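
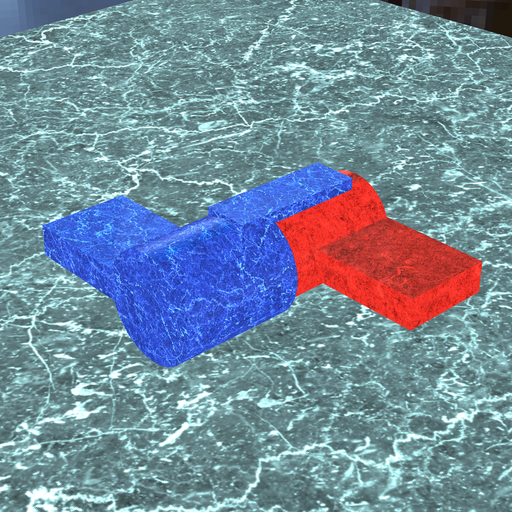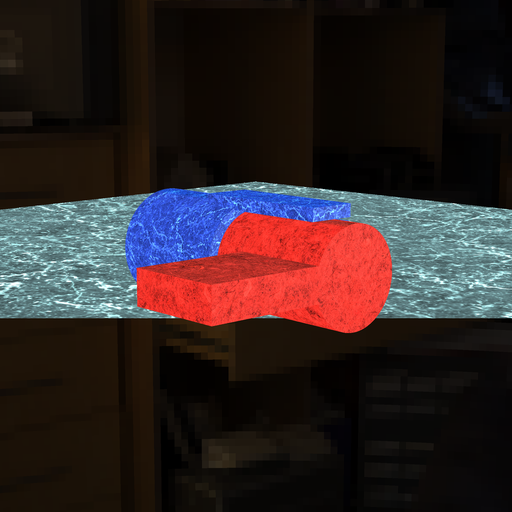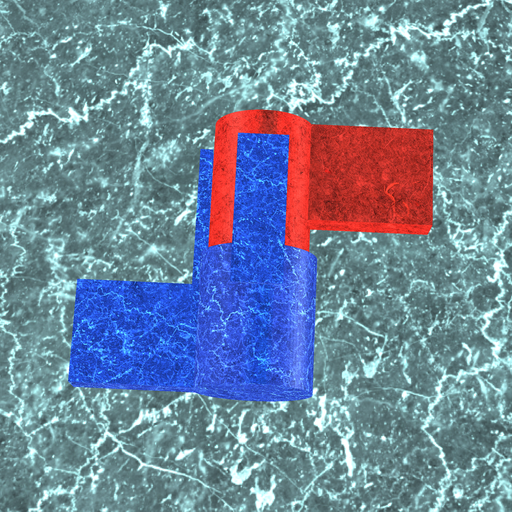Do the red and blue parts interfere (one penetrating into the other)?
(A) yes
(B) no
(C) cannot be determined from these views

(B) no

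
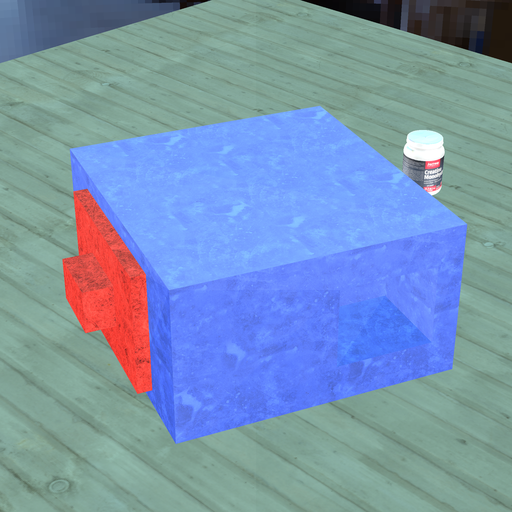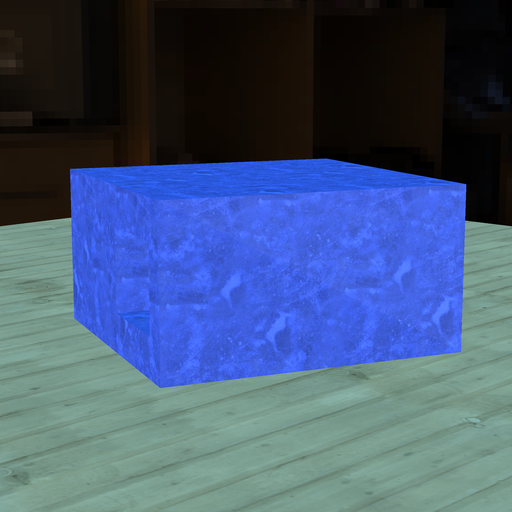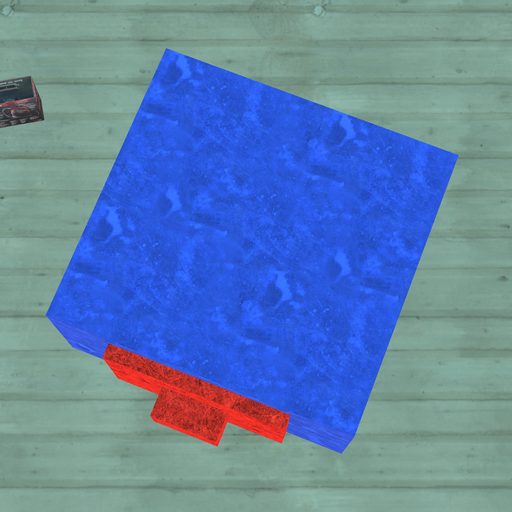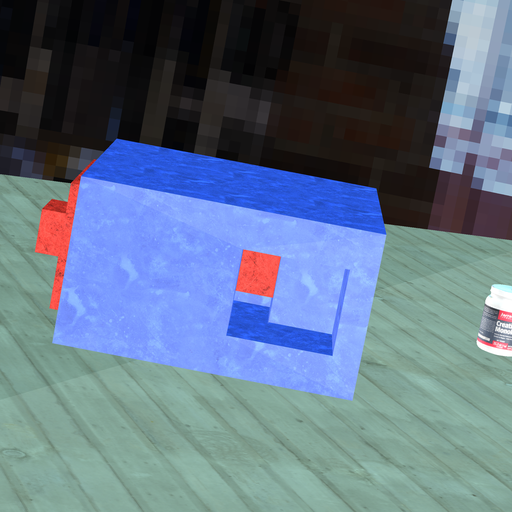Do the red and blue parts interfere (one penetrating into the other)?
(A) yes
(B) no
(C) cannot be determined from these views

(A) yes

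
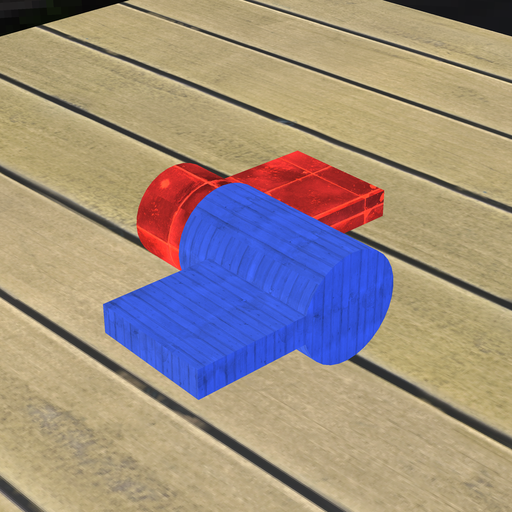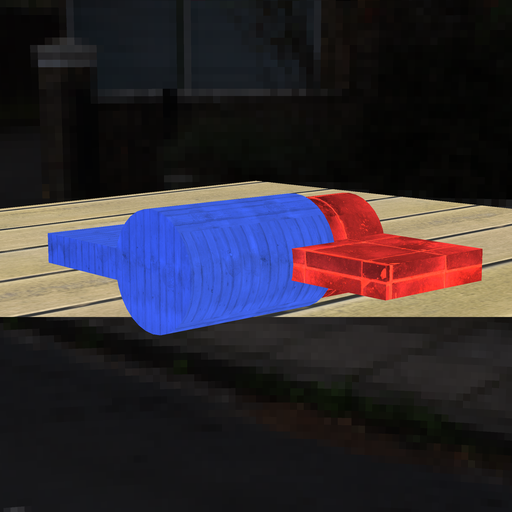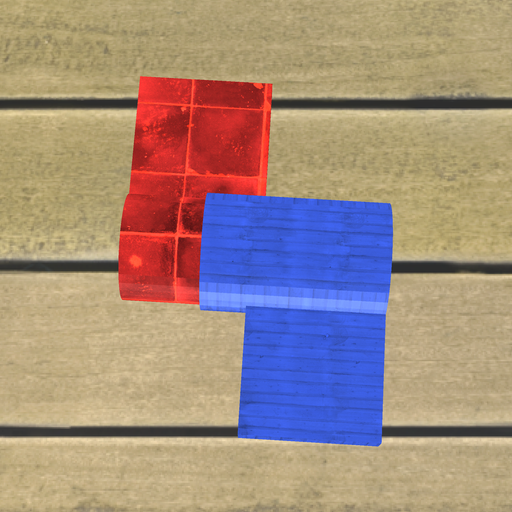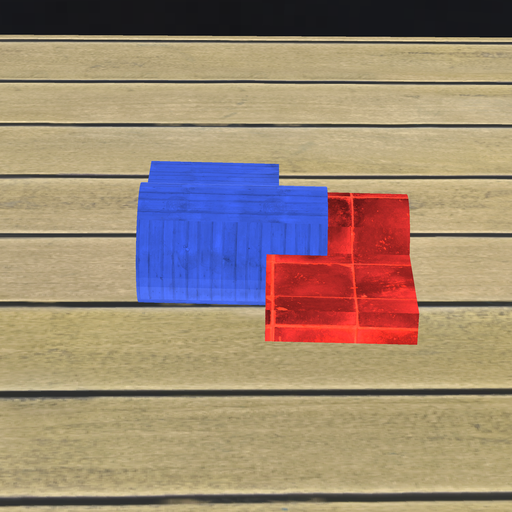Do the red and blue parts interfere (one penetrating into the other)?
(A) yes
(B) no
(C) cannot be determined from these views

(A) yes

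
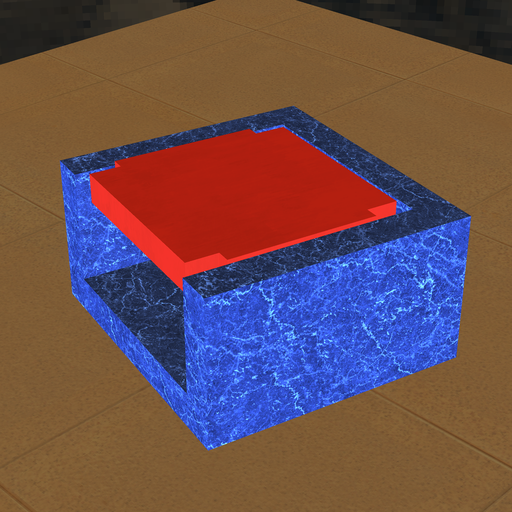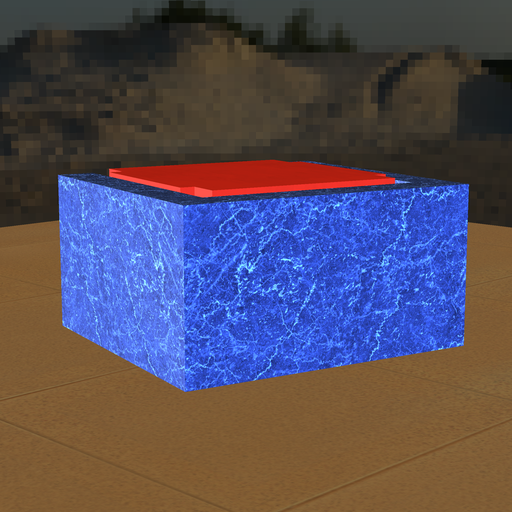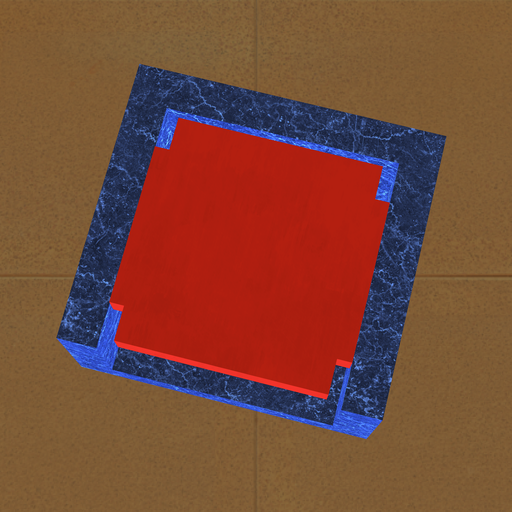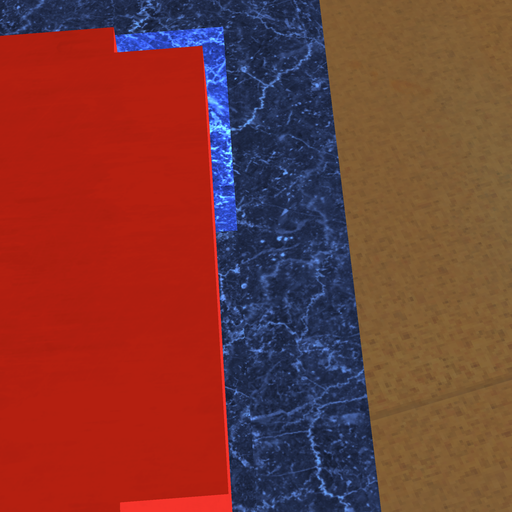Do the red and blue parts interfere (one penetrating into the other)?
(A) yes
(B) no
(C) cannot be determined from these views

(B) no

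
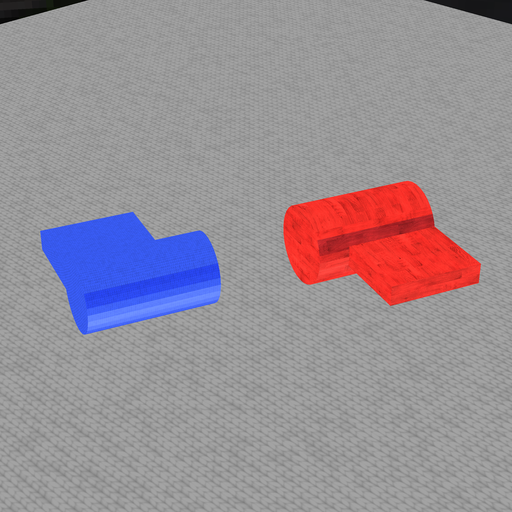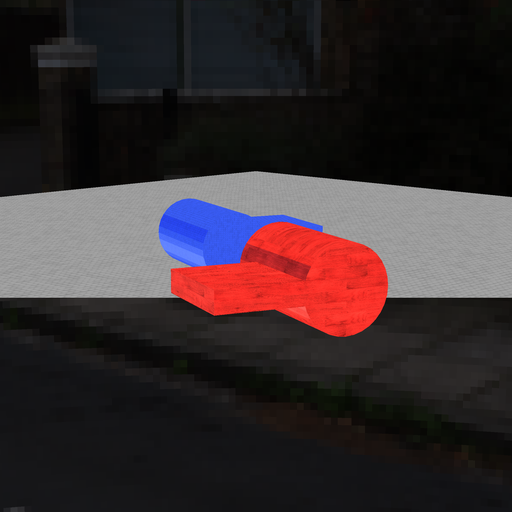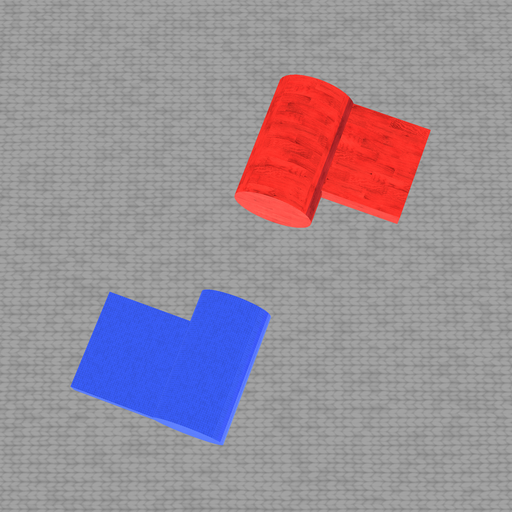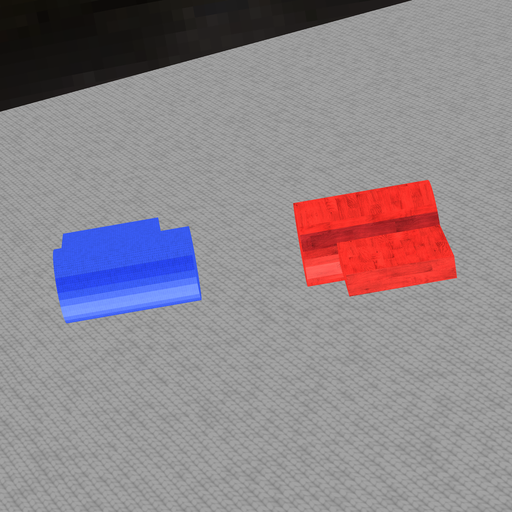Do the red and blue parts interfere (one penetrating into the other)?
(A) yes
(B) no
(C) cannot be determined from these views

(B) no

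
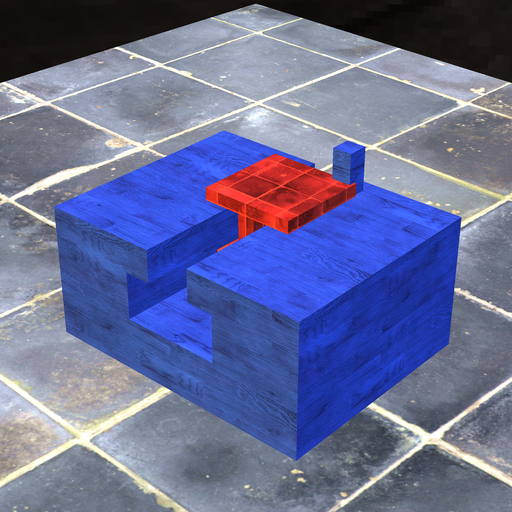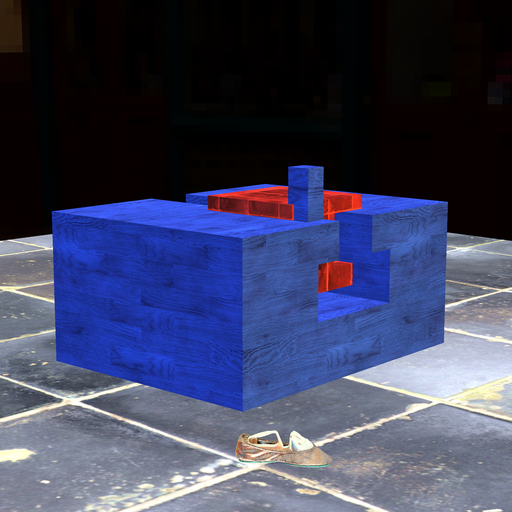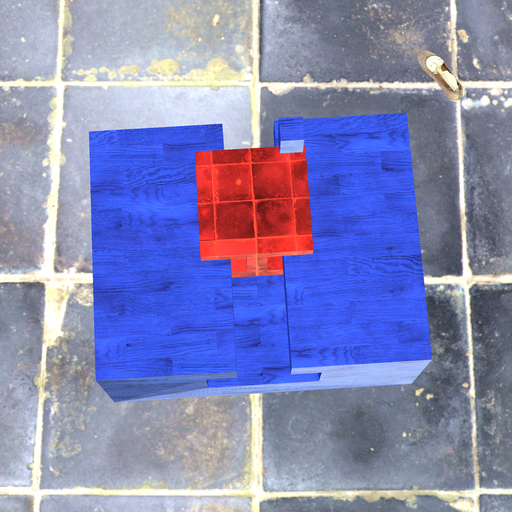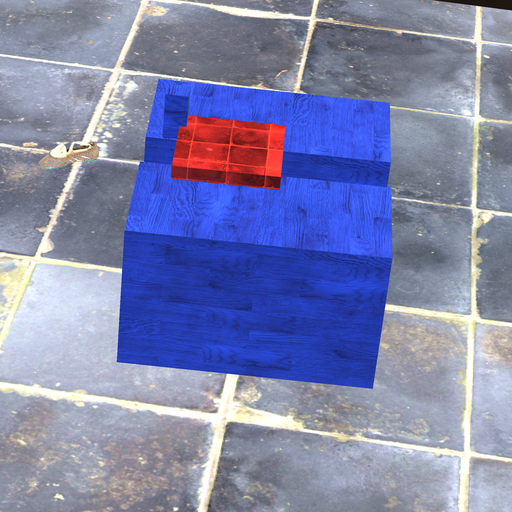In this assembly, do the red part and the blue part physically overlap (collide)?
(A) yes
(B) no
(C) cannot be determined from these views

(A) yes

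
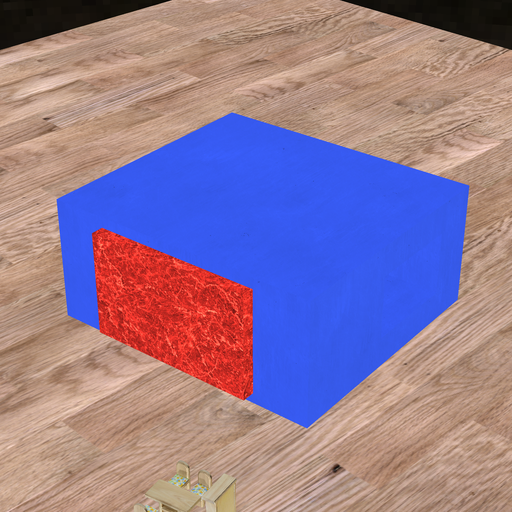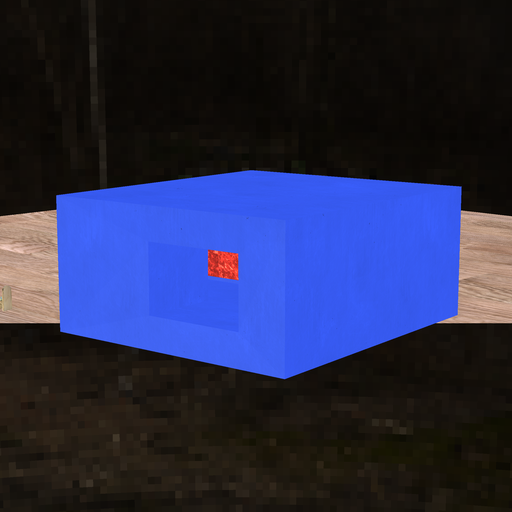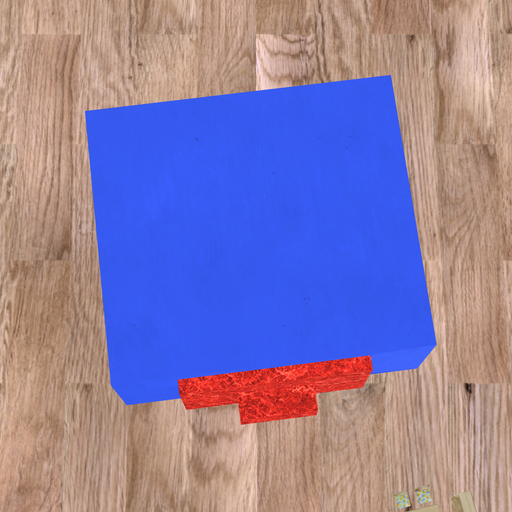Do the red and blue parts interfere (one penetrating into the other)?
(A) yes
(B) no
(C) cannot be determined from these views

(C) cannot be determined from these views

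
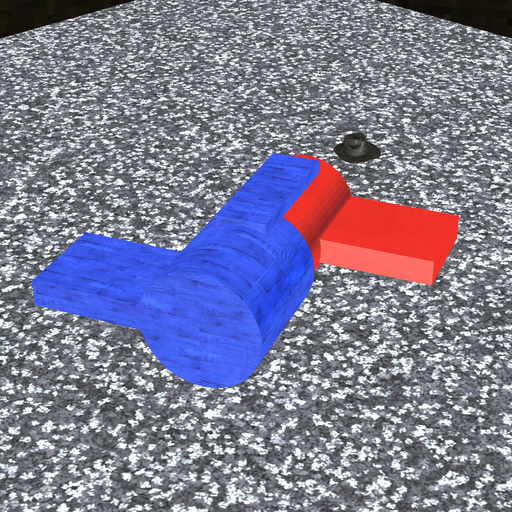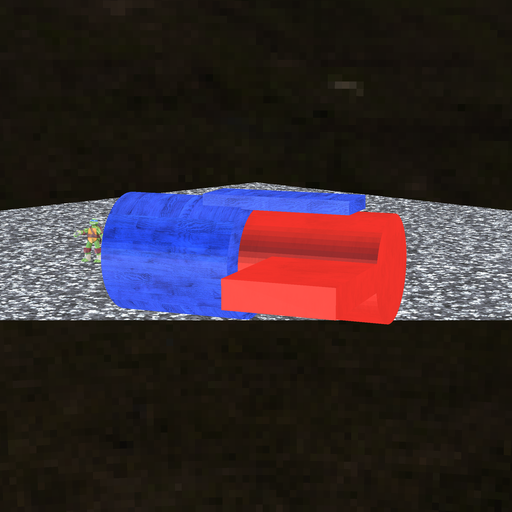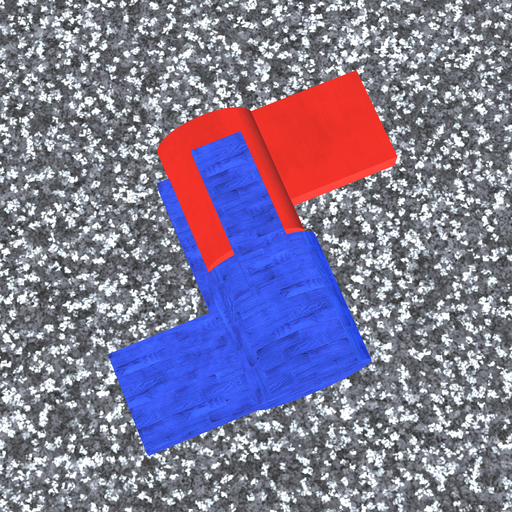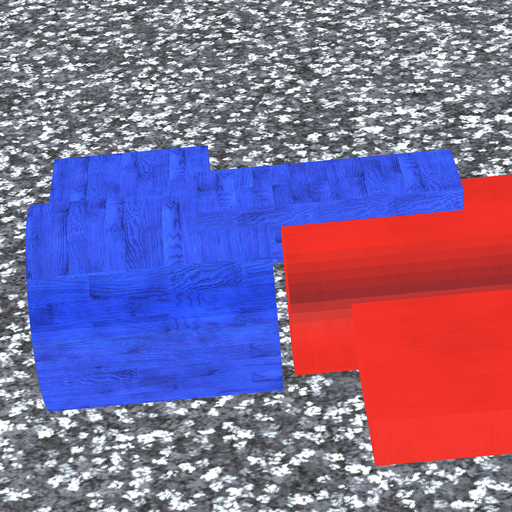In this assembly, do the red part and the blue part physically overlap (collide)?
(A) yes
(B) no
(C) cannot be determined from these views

(B) no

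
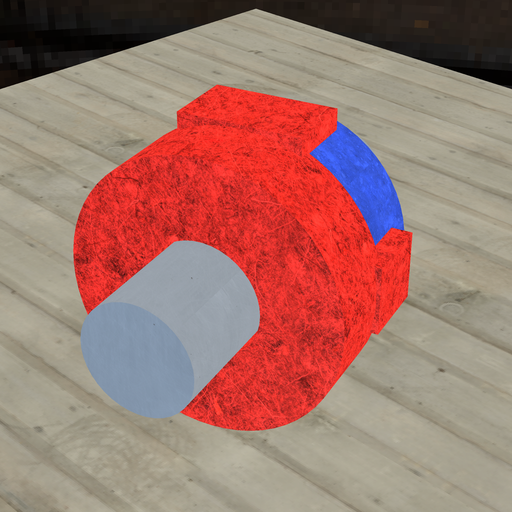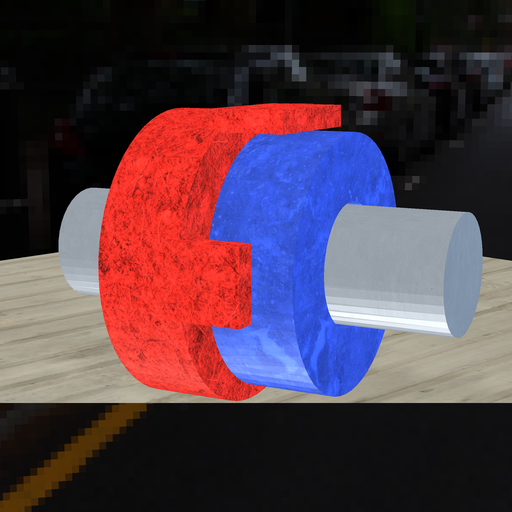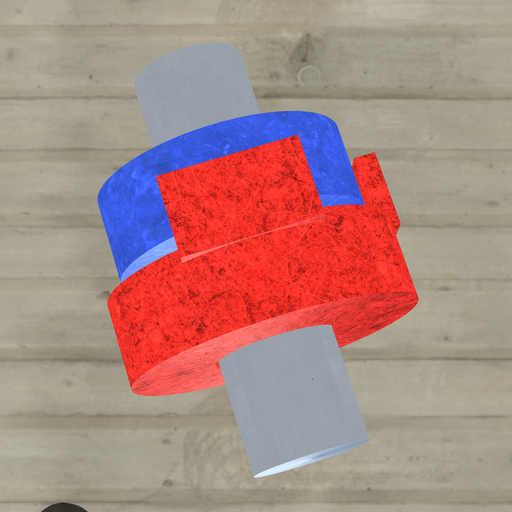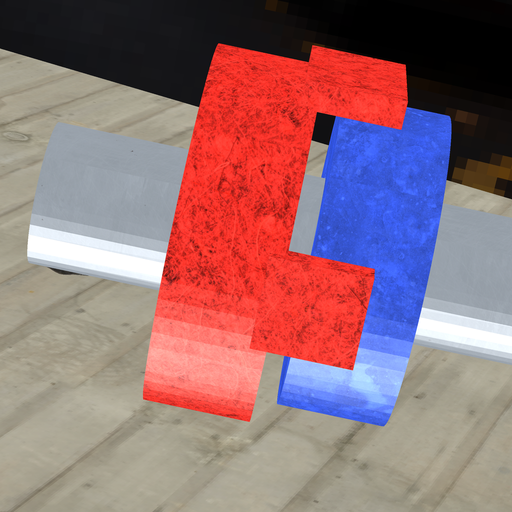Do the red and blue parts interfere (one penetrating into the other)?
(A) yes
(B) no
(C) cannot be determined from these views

(B) no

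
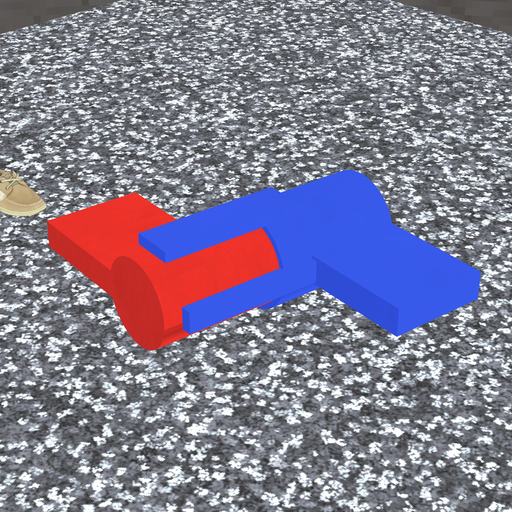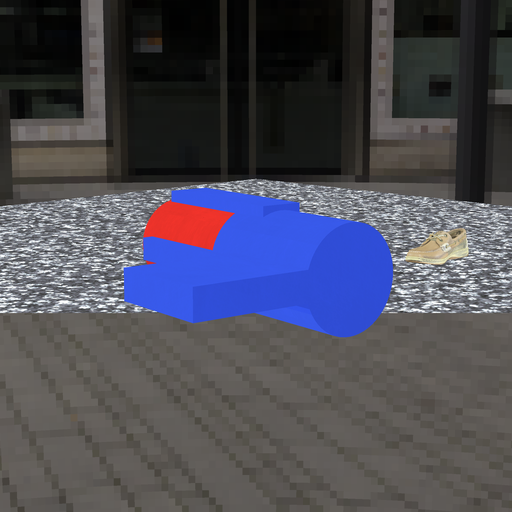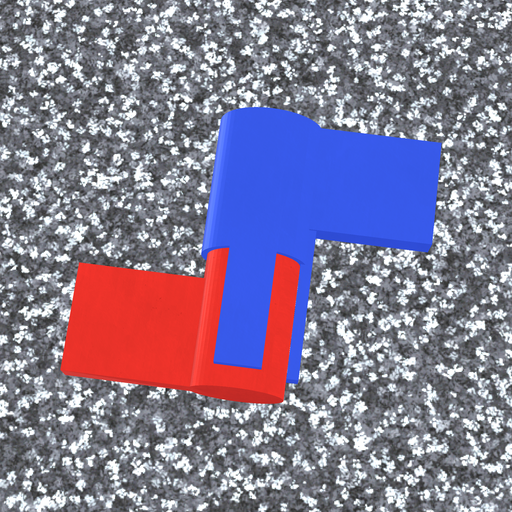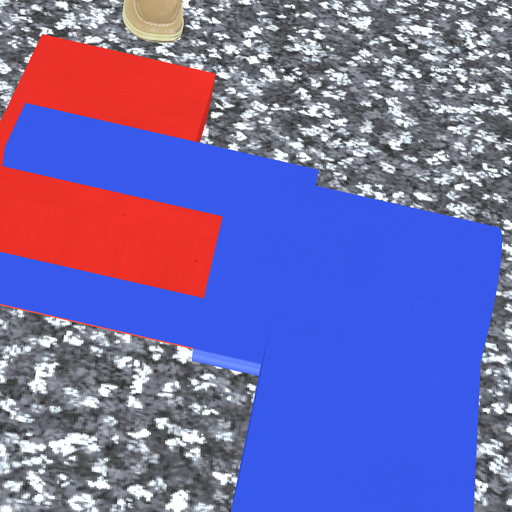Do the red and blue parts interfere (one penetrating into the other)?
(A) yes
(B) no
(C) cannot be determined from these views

(A) yes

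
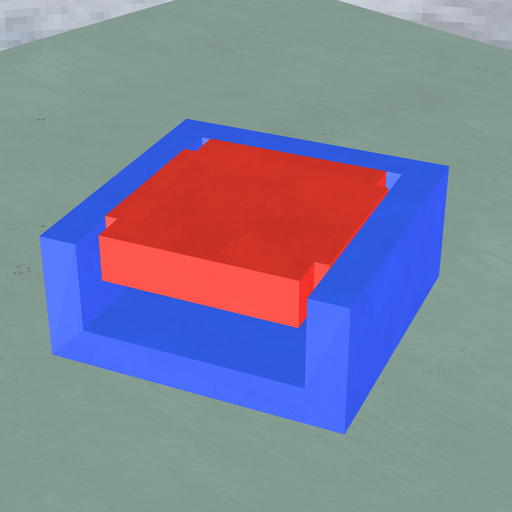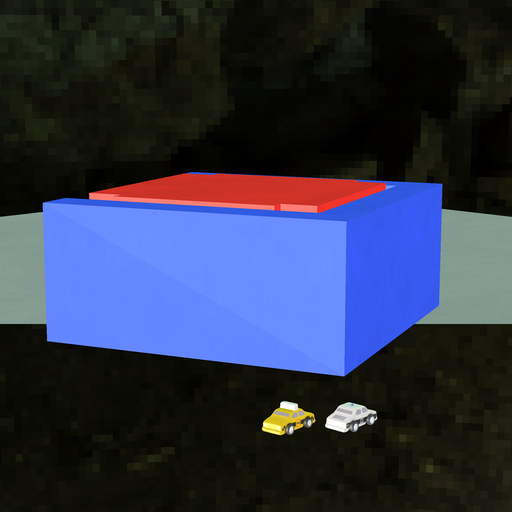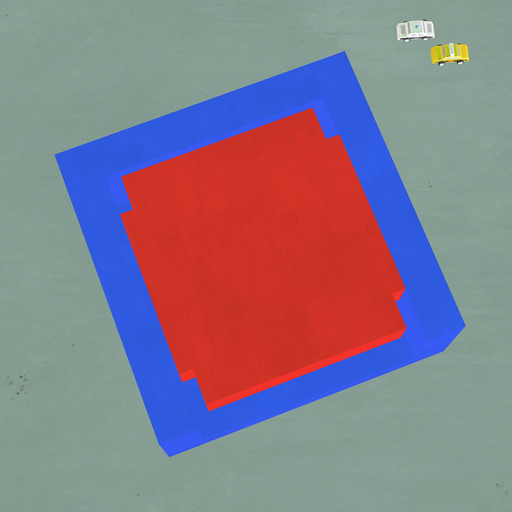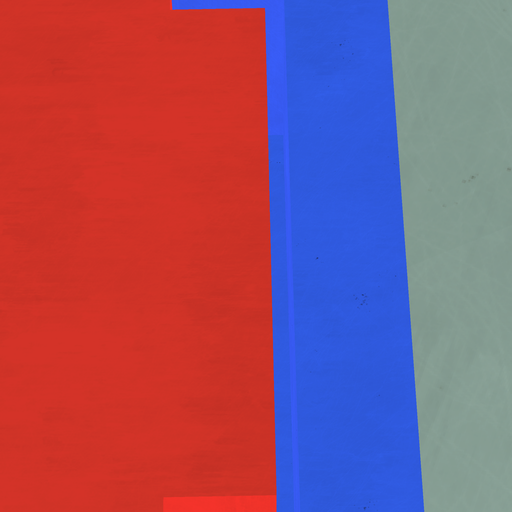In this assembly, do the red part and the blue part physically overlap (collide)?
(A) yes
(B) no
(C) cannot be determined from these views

(B) no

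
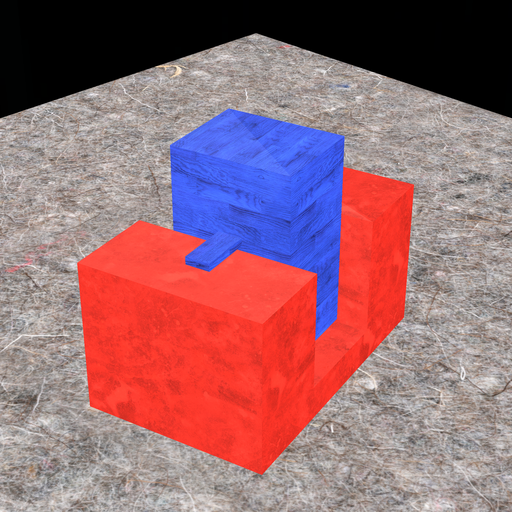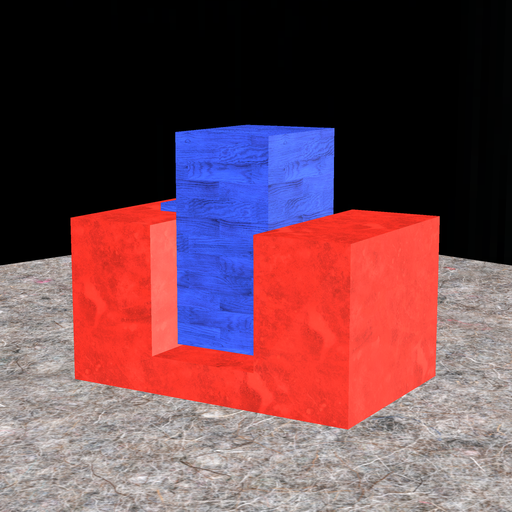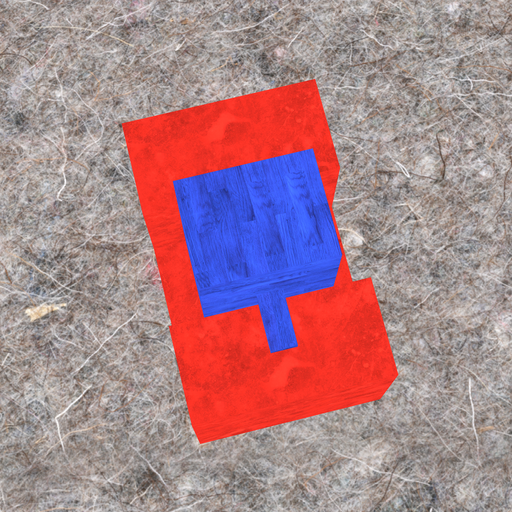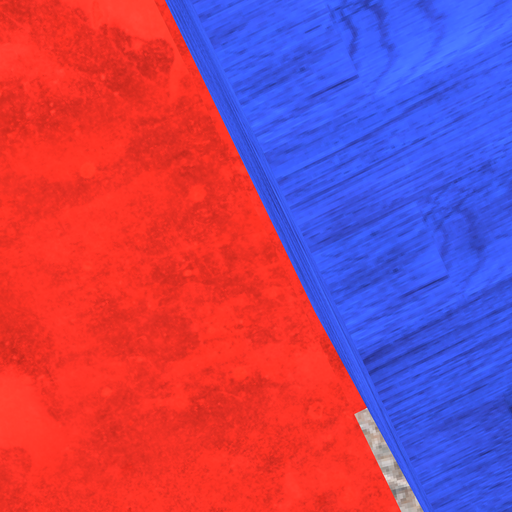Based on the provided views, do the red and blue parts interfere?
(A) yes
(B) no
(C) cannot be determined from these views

(B) no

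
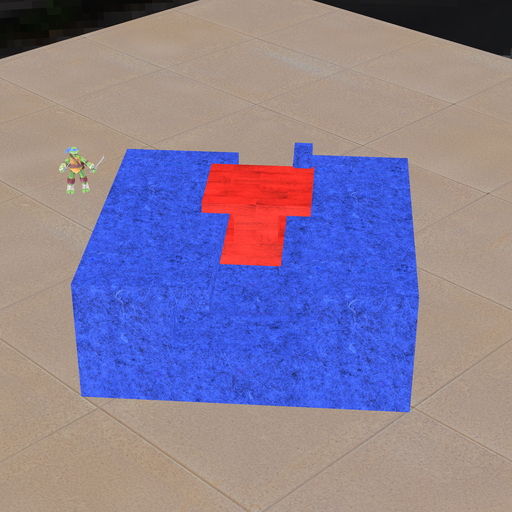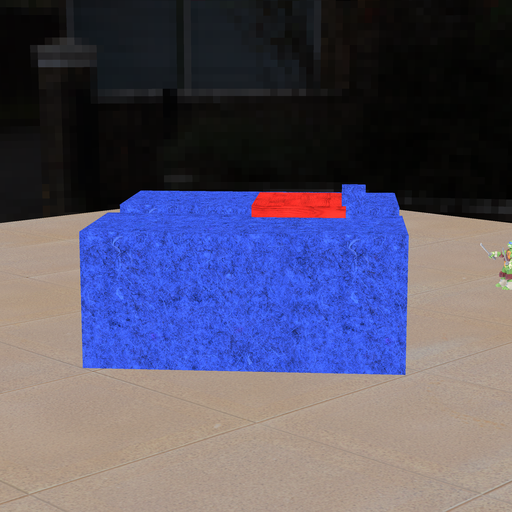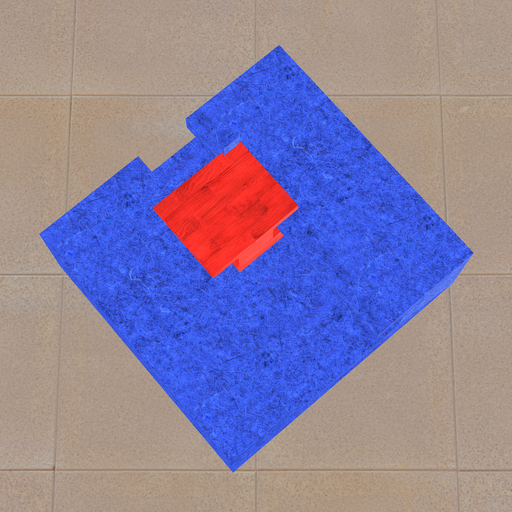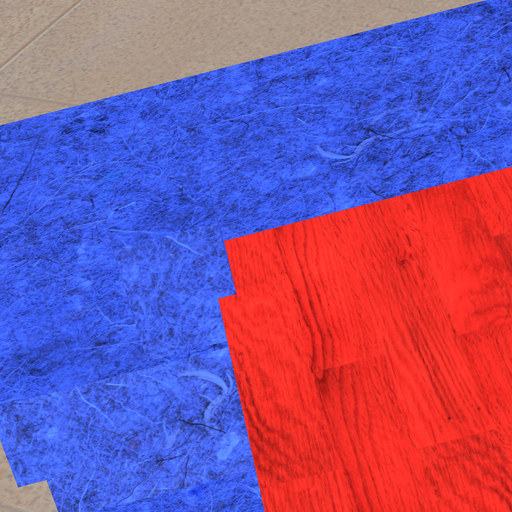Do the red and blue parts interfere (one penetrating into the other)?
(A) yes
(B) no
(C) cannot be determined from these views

(A) yes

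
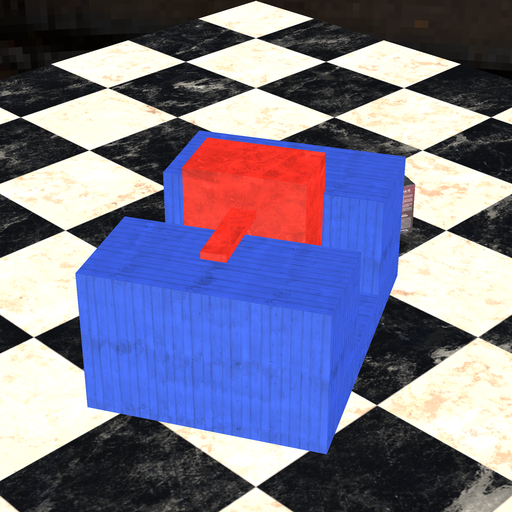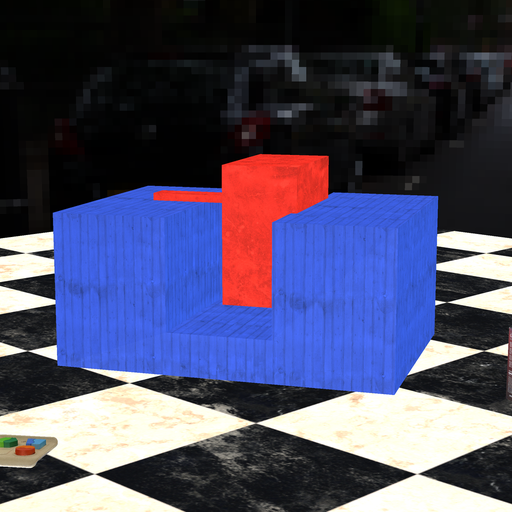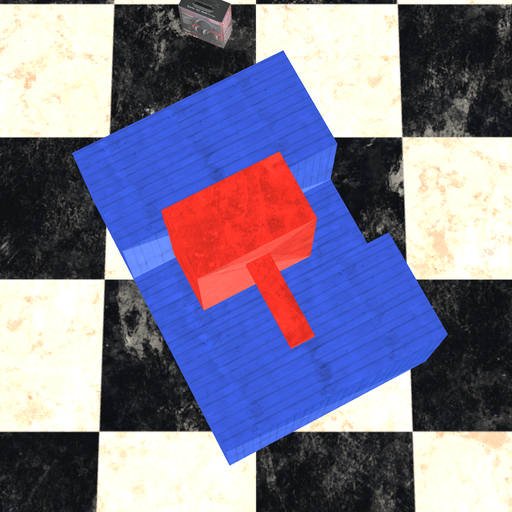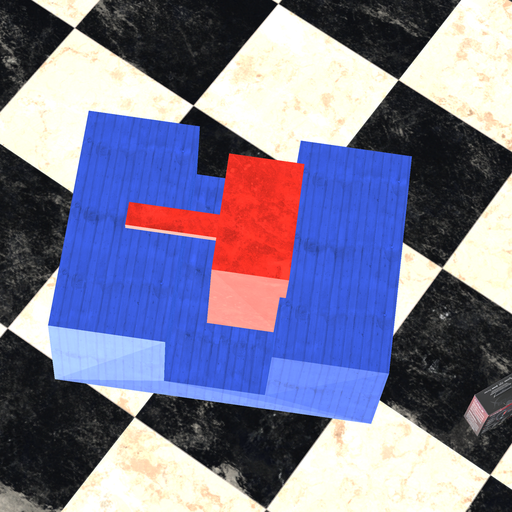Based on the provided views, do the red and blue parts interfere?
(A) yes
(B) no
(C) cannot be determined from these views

(A) yes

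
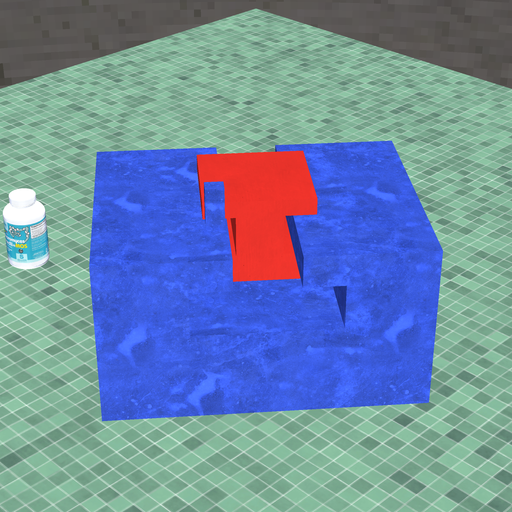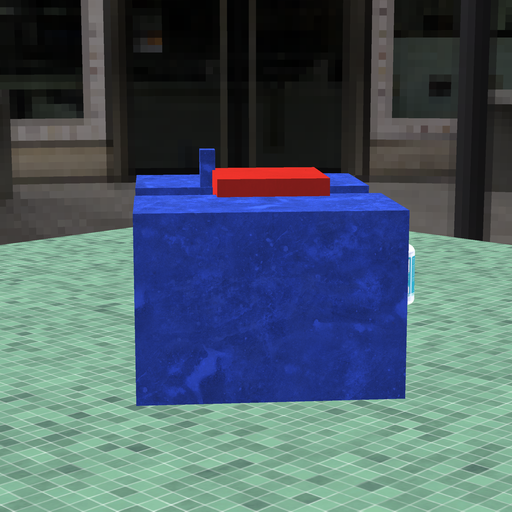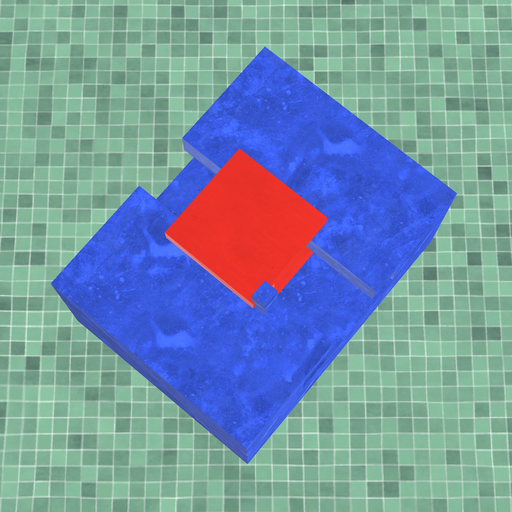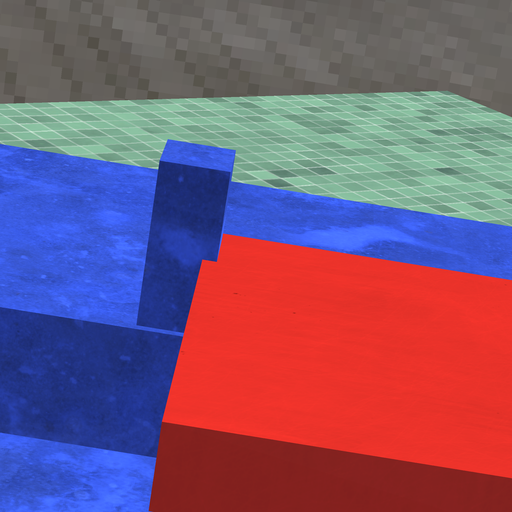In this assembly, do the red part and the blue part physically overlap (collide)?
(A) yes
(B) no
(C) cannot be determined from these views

(A) yes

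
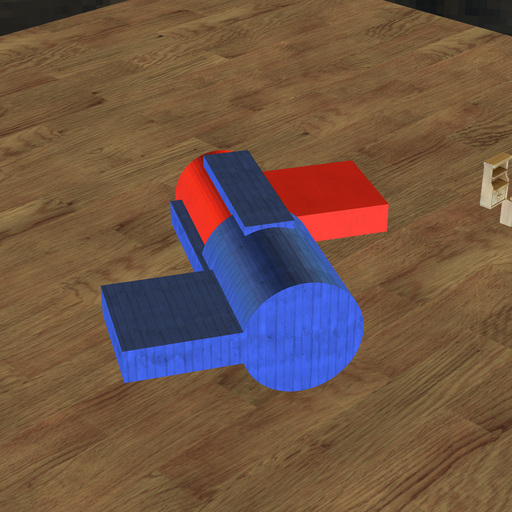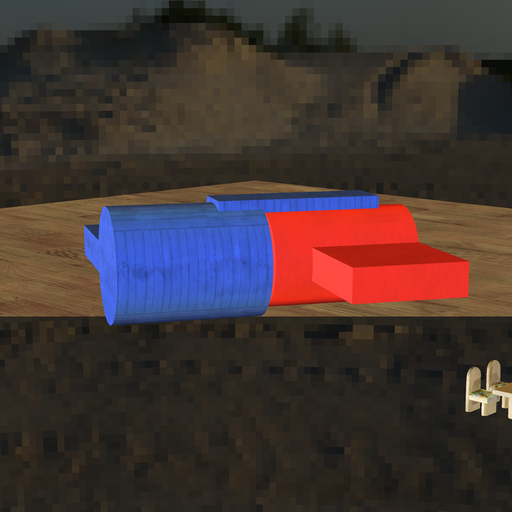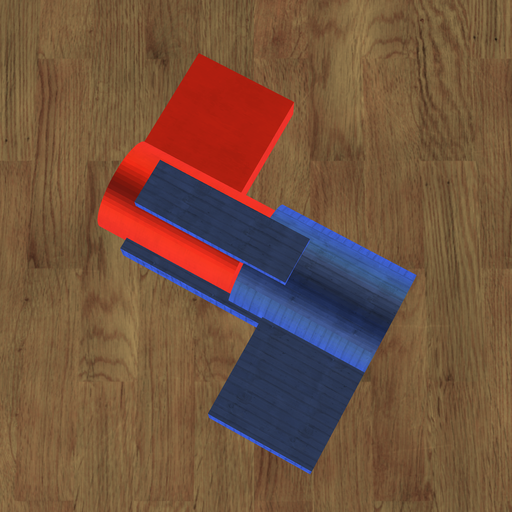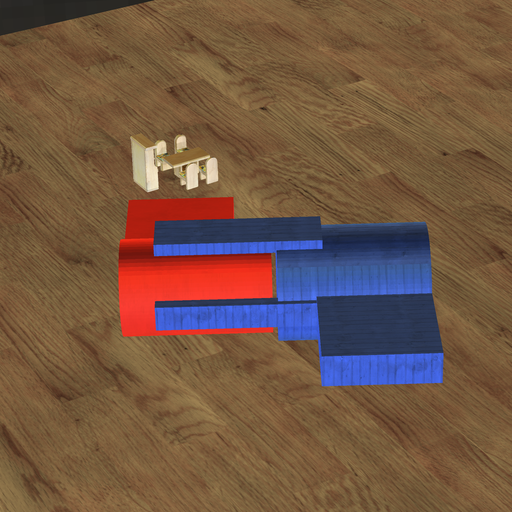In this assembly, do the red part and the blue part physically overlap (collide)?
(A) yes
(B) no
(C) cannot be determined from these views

(B) no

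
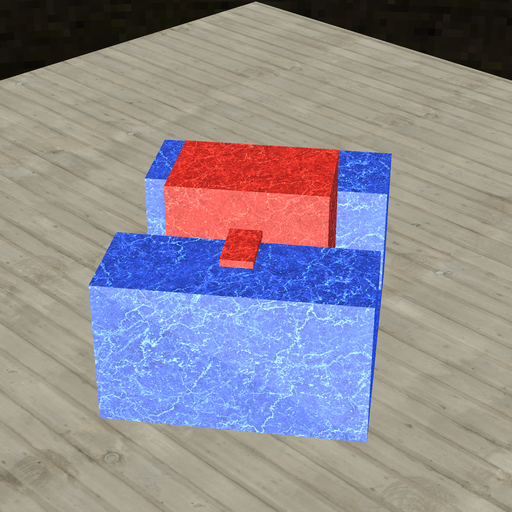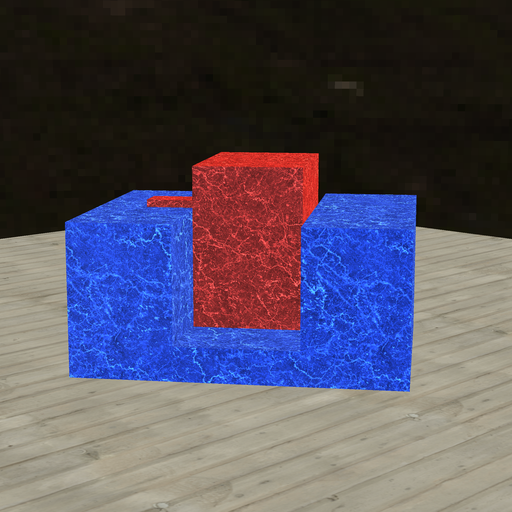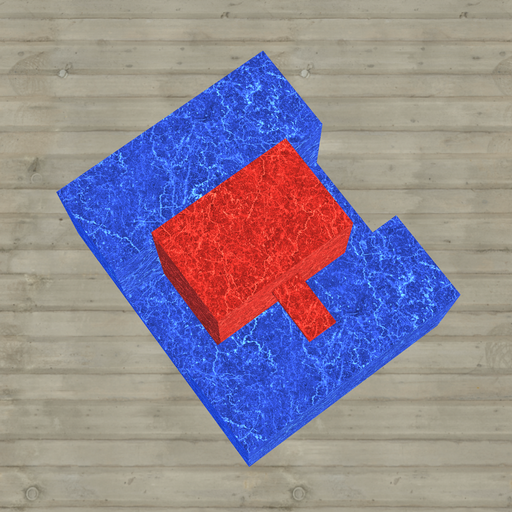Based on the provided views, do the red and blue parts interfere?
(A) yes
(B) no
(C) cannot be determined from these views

(B) no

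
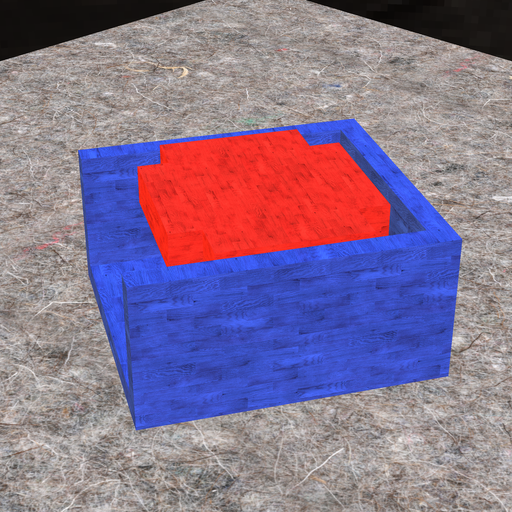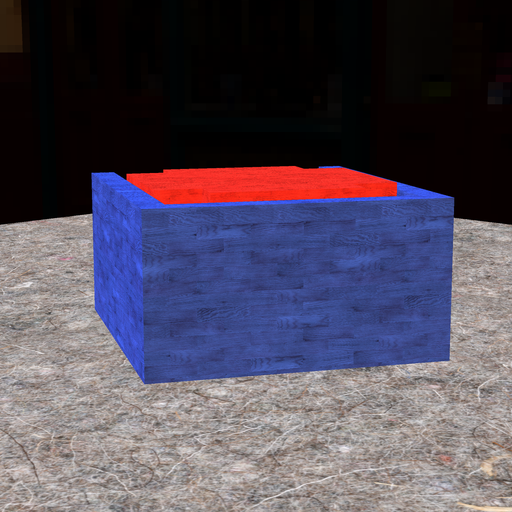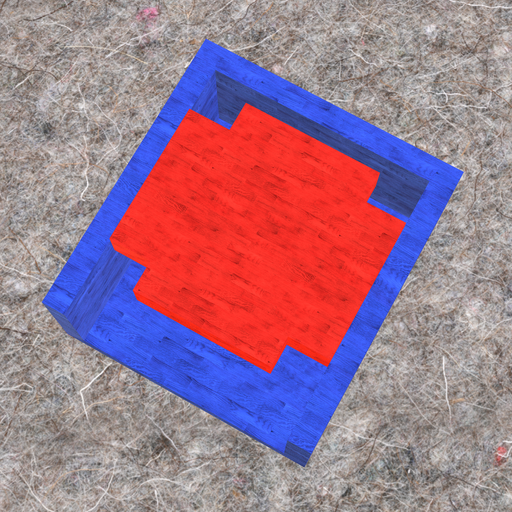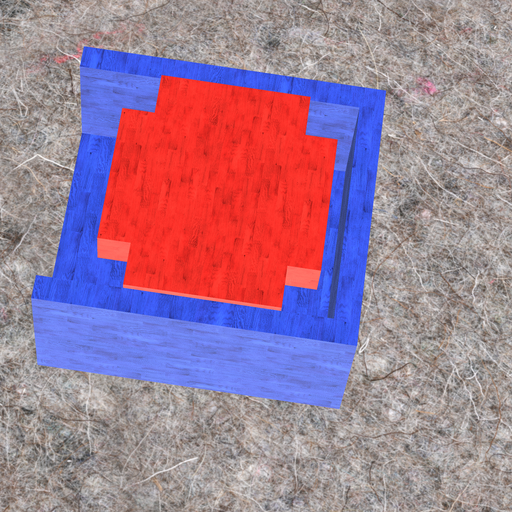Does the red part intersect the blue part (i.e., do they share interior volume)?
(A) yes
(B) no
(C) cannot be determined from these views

(B) no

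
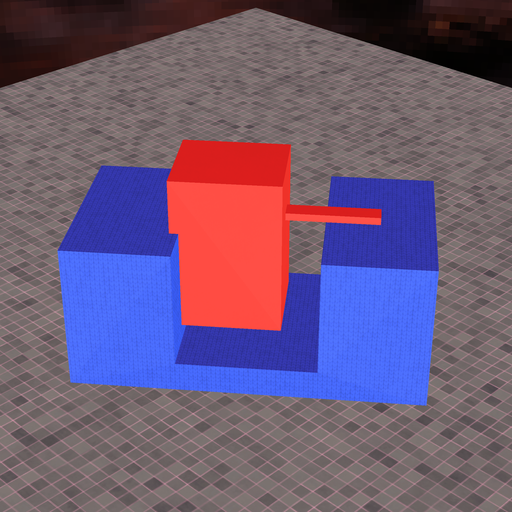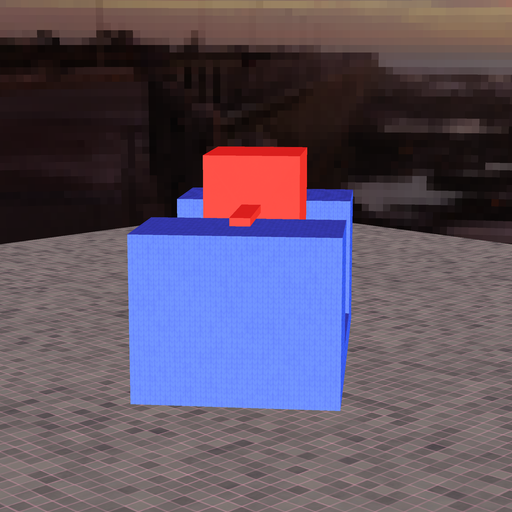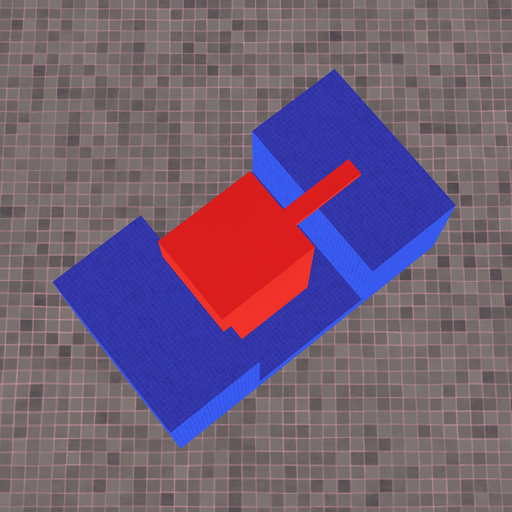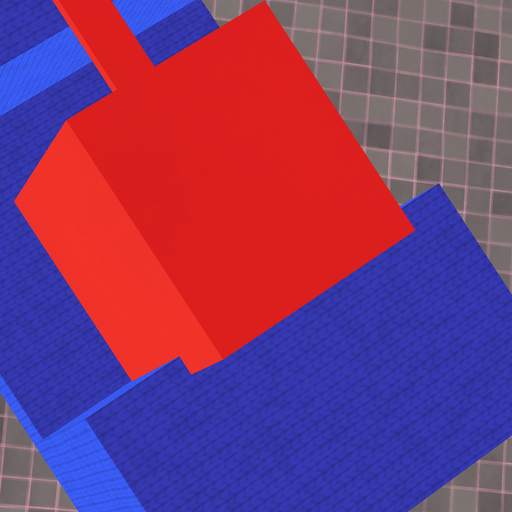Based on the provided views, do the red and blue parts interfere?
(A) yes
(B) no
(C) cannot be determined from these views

(A) yes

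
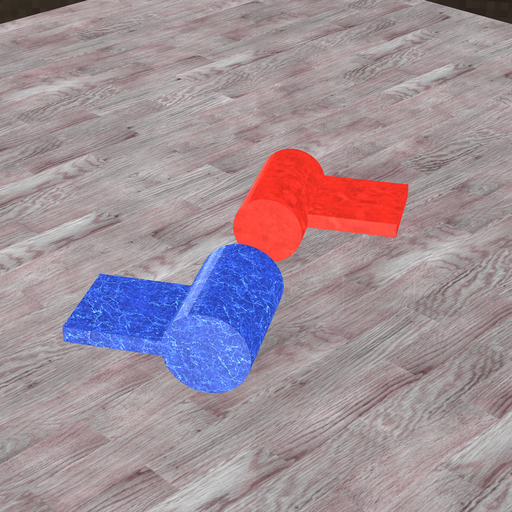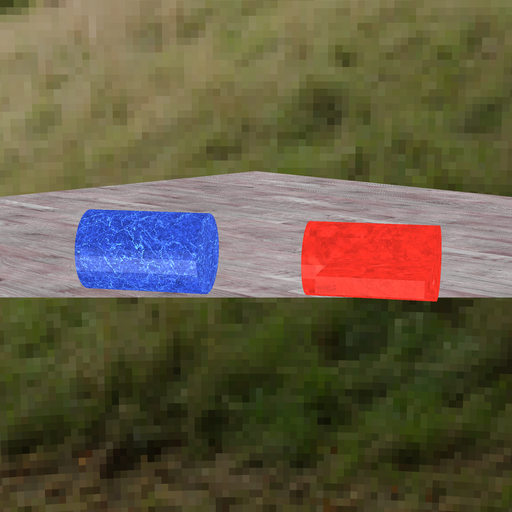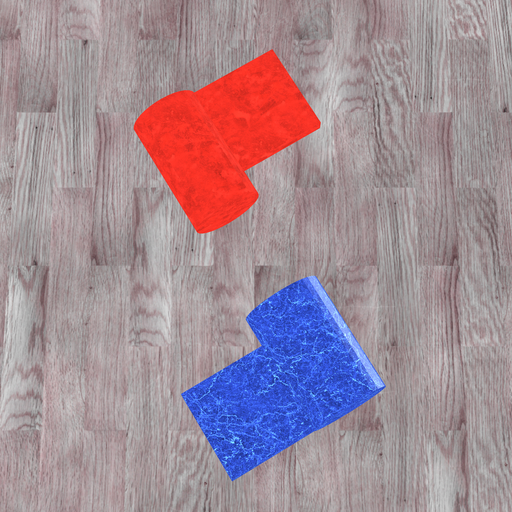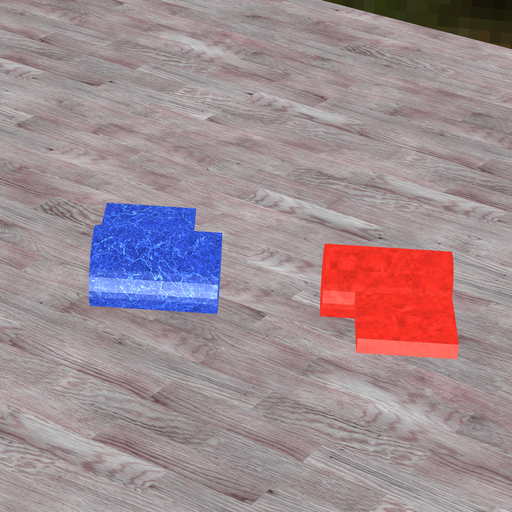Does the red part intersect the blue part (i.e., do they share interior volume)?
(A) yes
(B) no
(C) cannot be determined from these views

(B) no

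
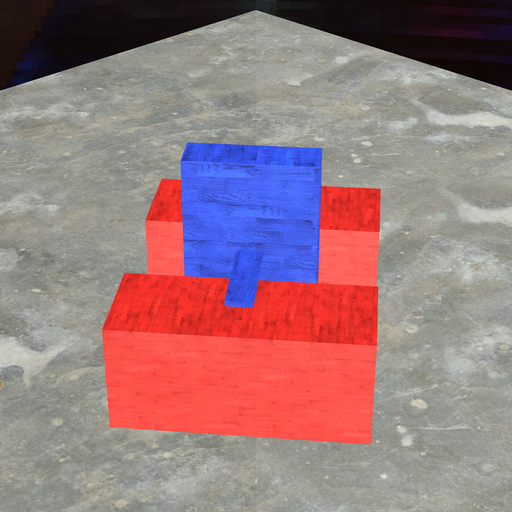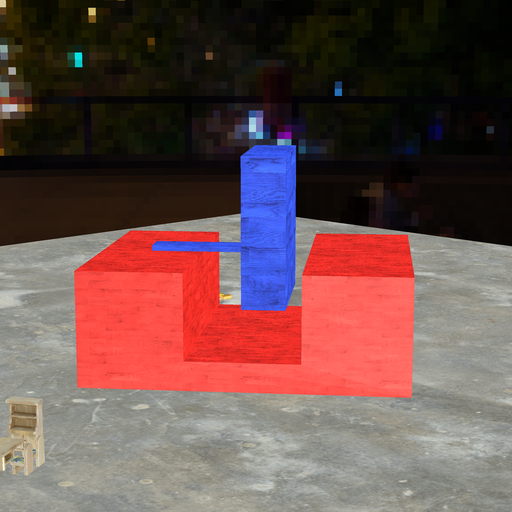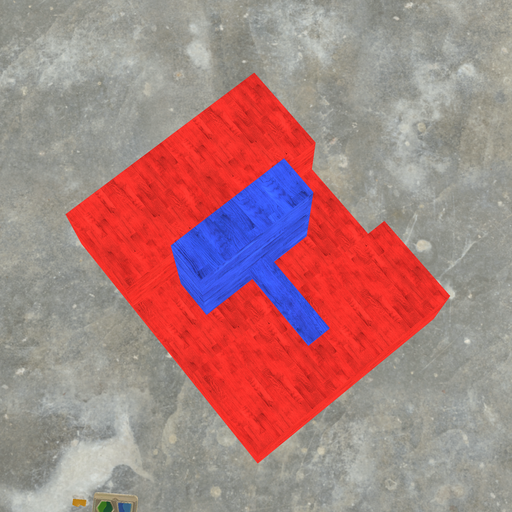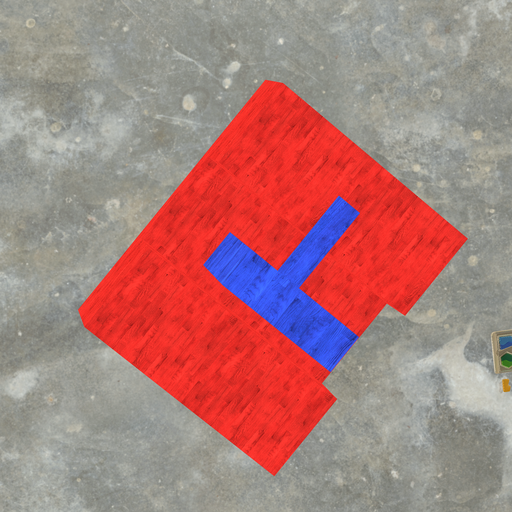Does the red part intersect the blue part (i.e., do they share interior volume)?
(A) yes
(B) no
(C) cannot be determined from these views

(B) no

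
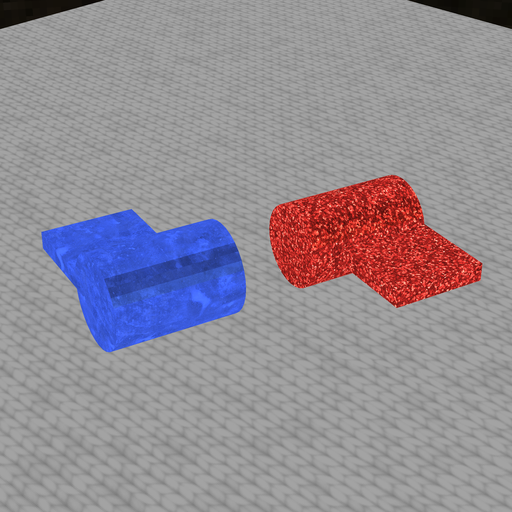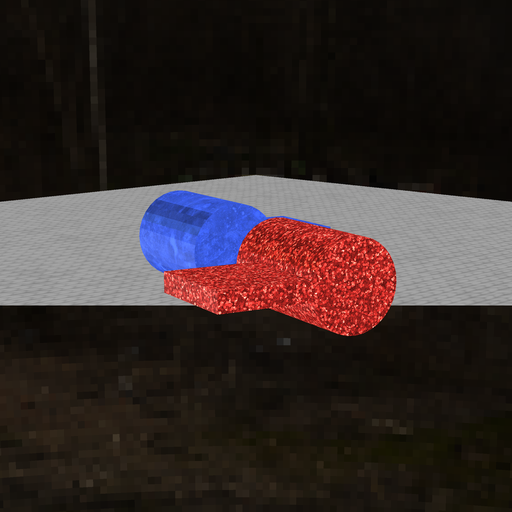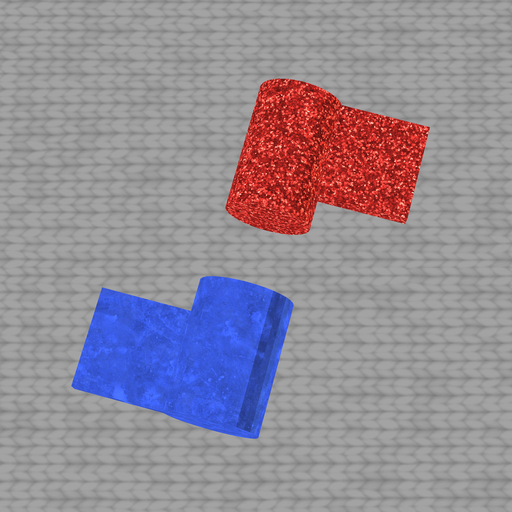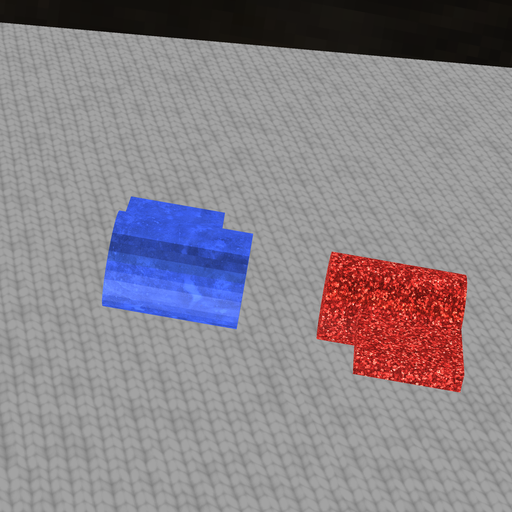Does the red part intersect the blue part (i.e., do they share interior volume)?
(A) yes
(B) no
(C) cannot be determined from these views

(B) no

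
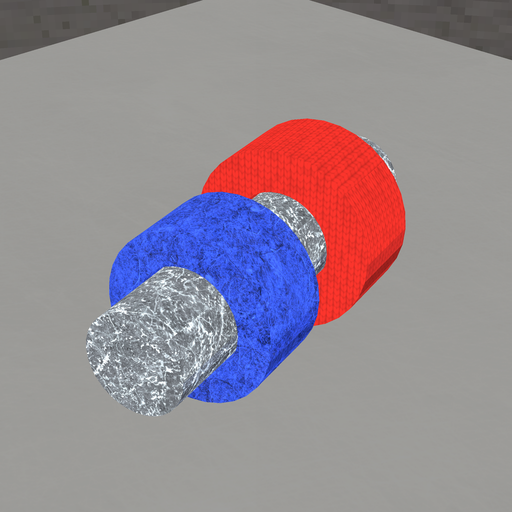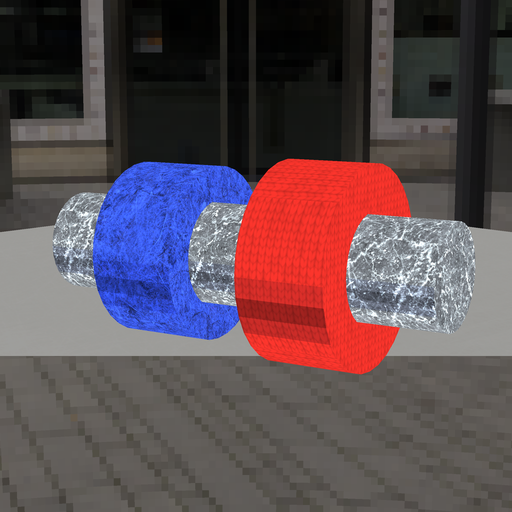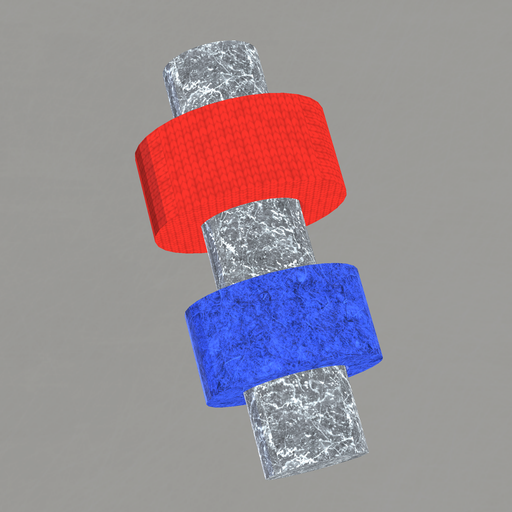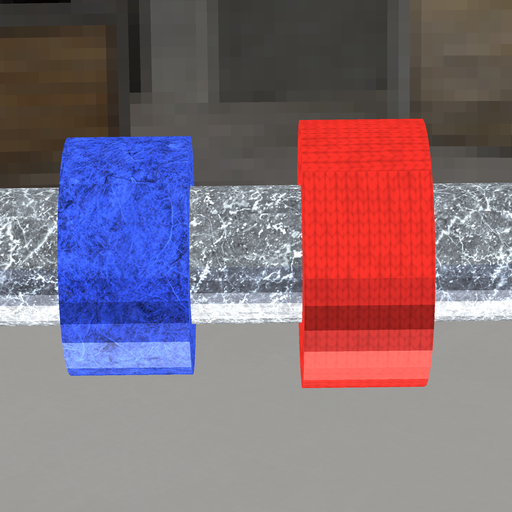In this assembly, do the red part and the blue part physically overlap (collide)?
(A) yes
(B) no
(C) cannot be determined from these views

(B) no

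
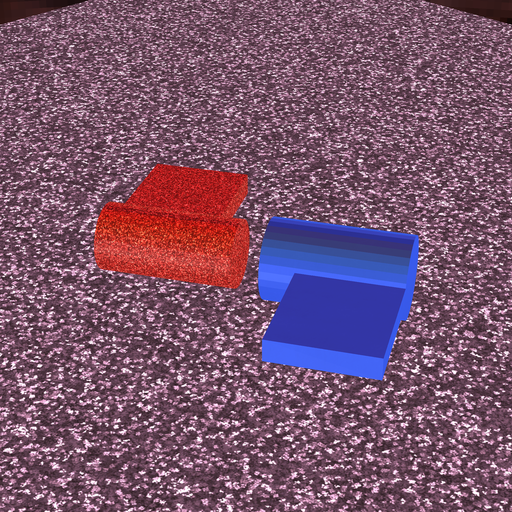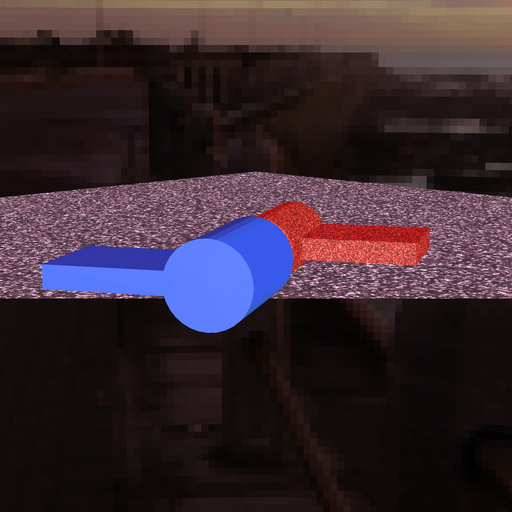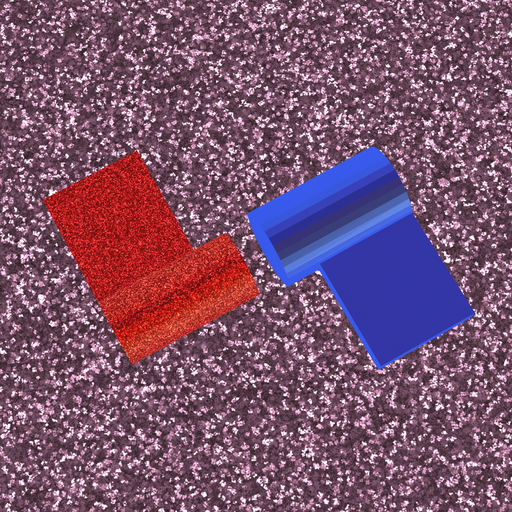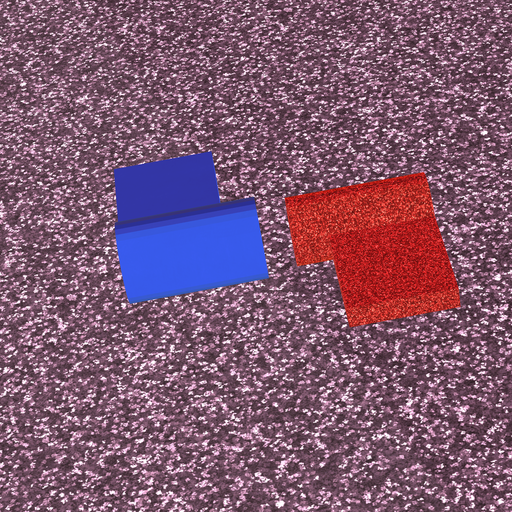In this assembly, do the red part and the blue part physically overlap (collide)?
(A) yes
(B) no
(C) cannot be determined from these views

(B) no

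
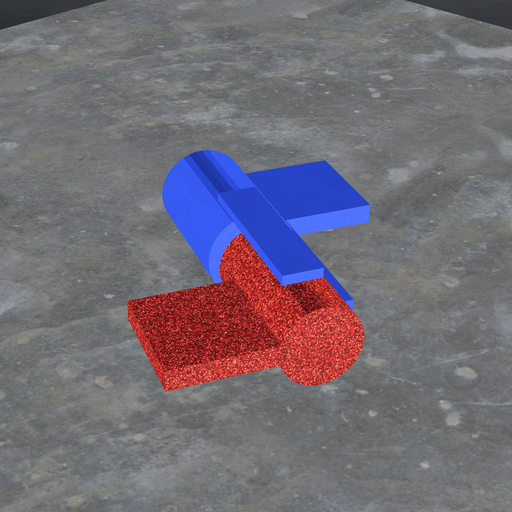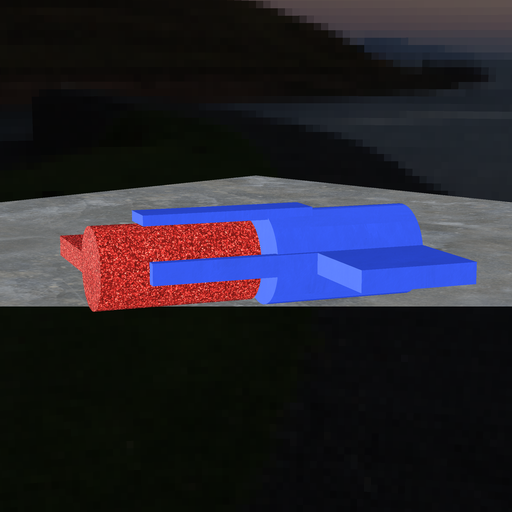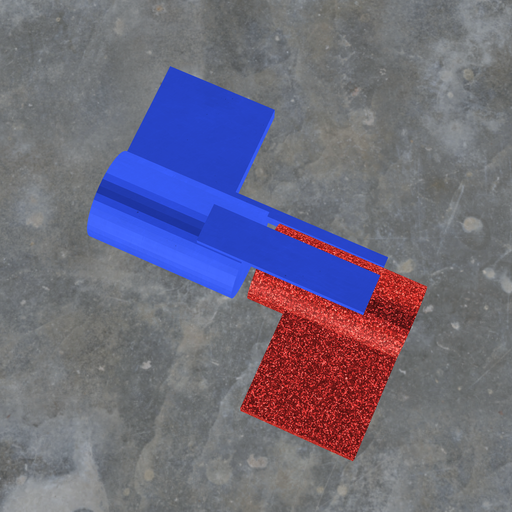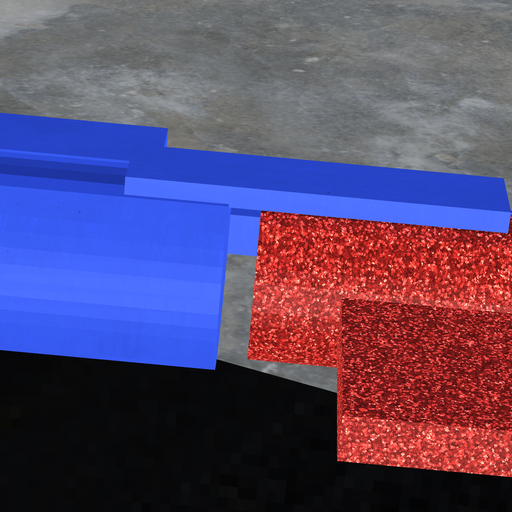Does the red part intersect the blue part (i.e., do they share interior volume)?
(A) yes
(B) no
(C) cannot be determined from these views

(B) no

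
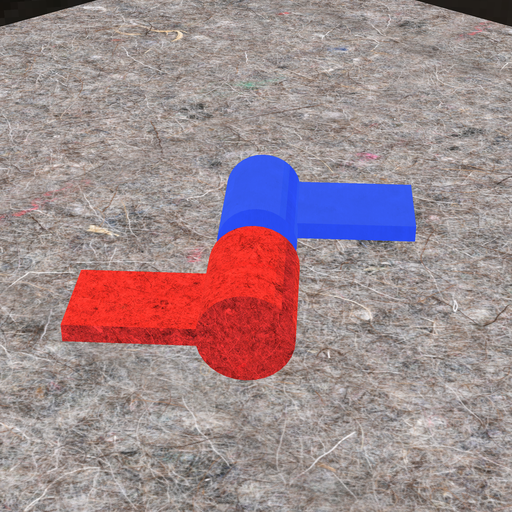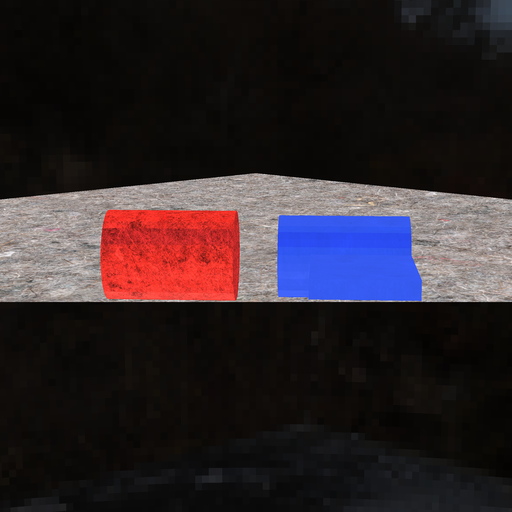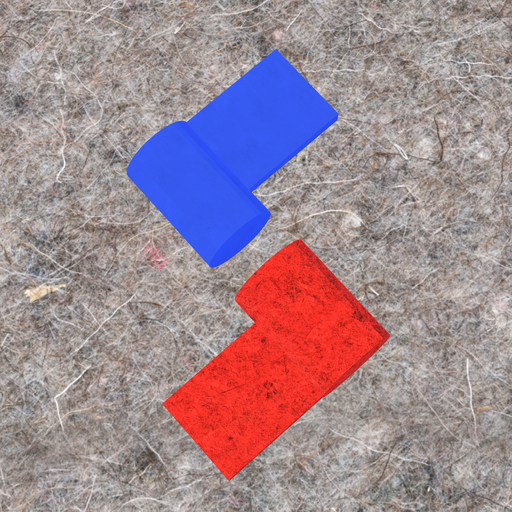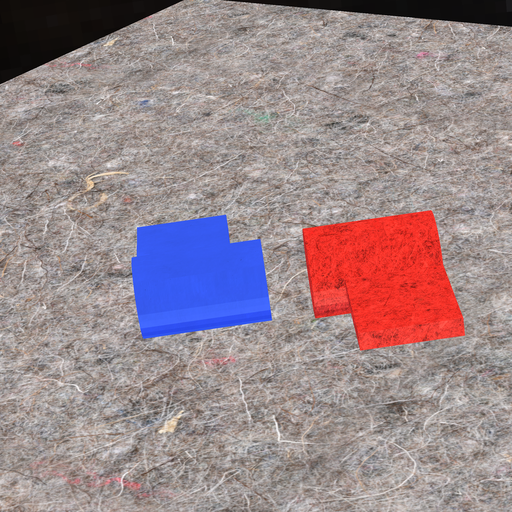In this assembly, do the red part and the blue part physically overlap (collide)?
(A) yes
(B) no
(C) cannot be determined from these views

(B) no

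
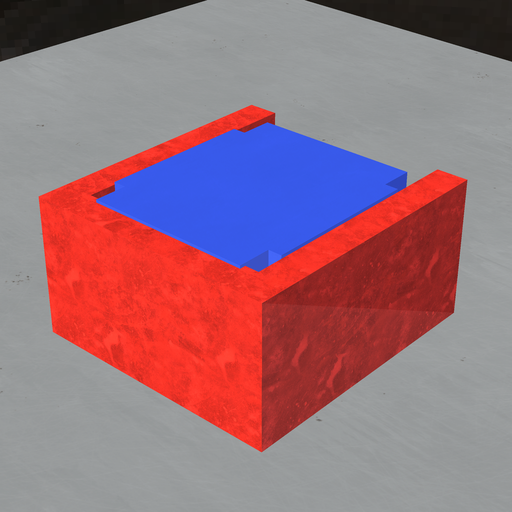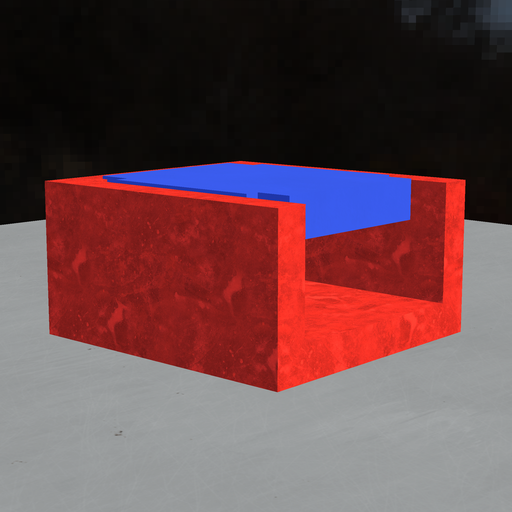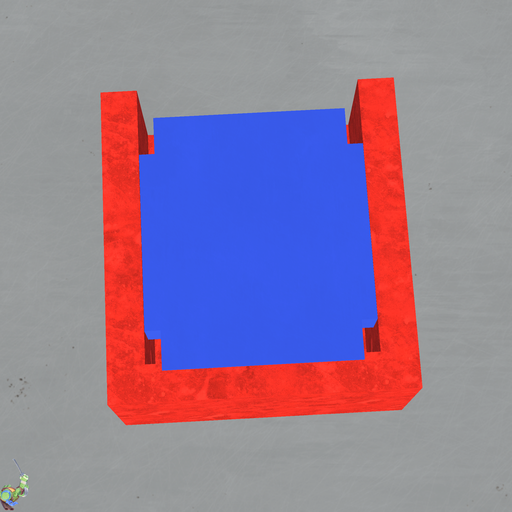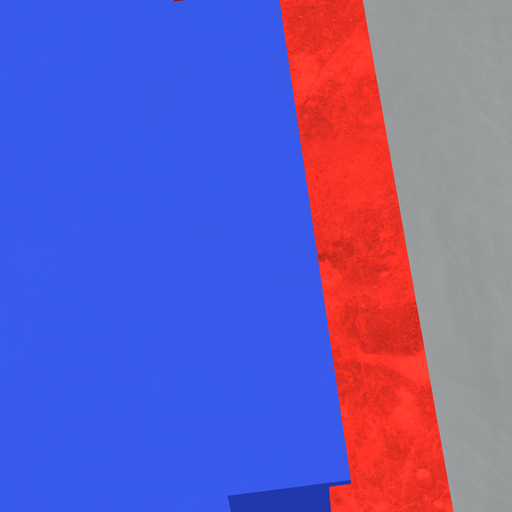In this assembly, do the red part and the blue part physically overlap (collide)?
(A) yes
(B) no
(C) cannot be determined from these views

(A) yes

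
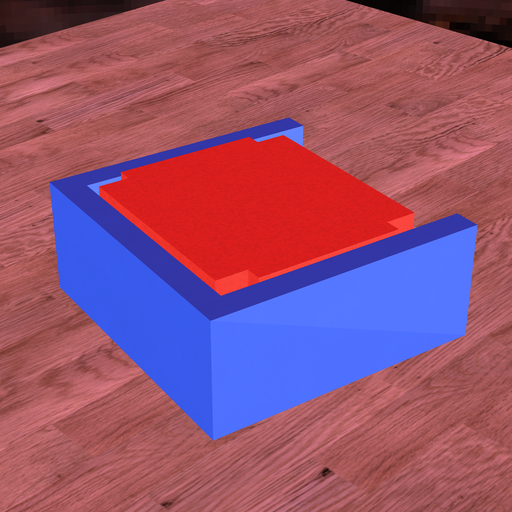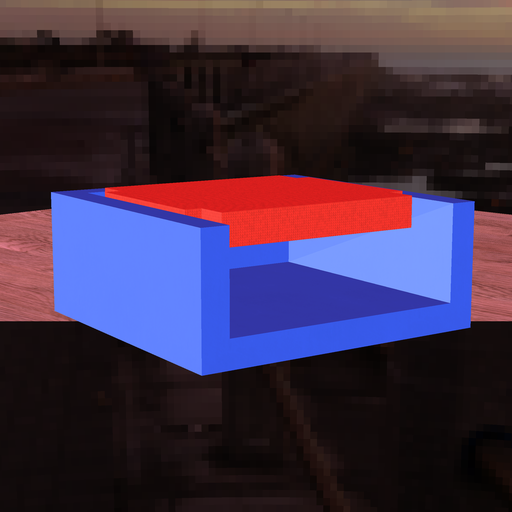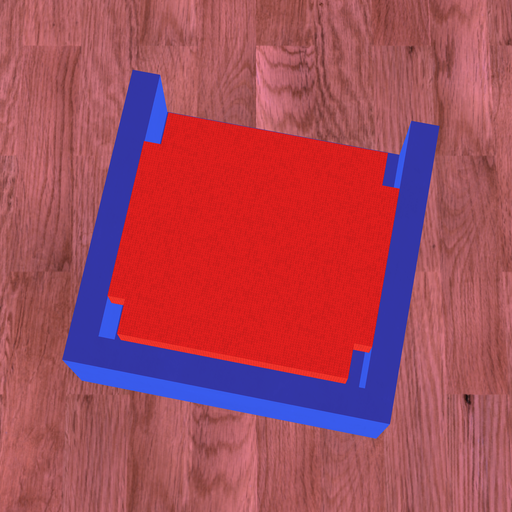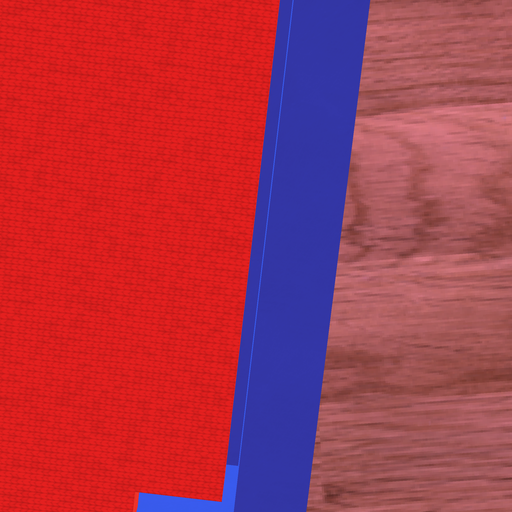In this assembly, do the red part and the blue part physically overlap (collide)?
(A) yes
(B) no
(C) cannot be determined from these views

(B) no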